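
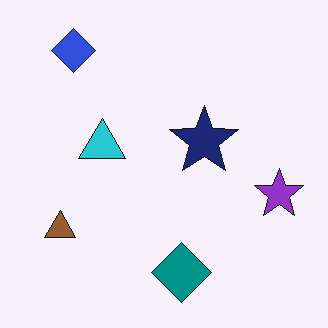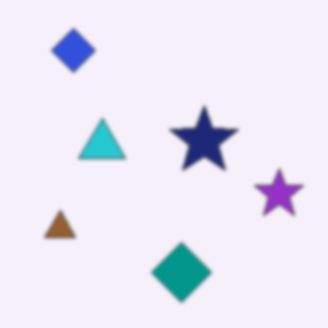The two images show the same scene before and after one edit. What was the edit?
The second image is the first lightly blurred.

Shape edges and outlines are uniformly softened across the whole image.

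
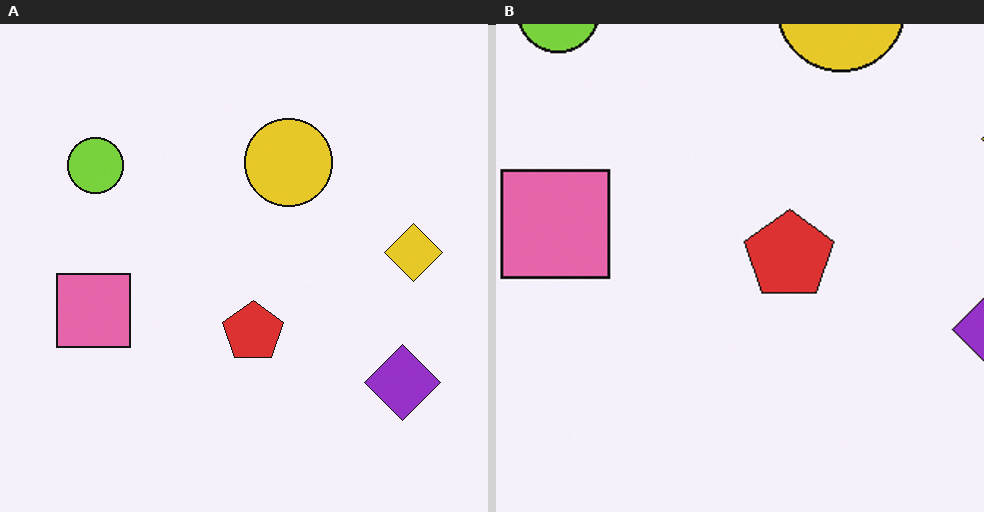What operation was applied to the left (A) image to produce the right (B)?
The right (B) image is the left (A) cropped to a modestly smaller region and rescaled.

The visible shapes are larger and the field of view is narrower; shapes near the original edges may be partly or wholly outside the frame — a crop-and-rescale.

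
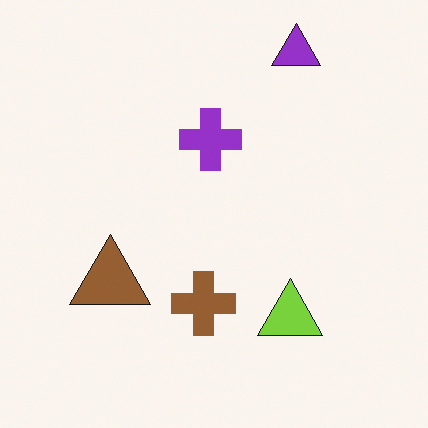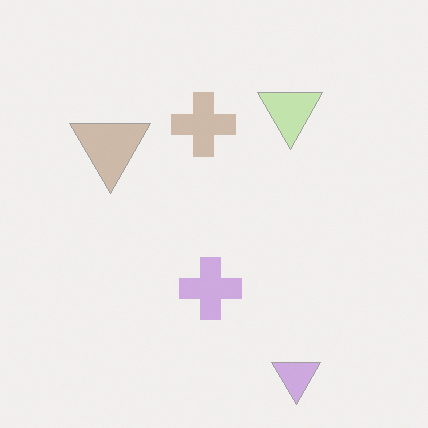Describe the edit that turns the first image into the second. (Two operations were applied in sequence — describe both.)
Flipped vertically (top ↔ bottom), then washed out (contrast reduced).

The purple triangle is in the top-right of the first image and the bottom-right of the second — shapes on opposite sides of the horizontal midline have swapped in a mirror flip. Tones are pushed toward mid-grey across the whole image — a global contrast change.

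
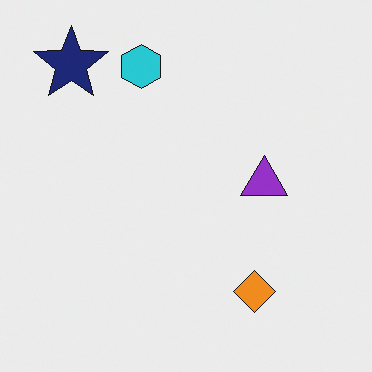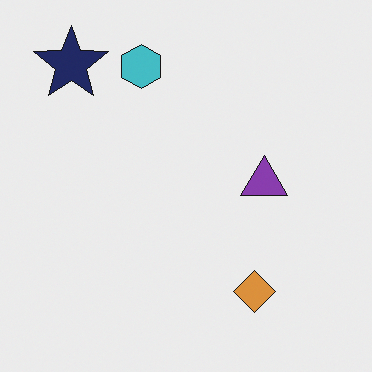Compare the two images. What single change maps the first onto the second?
Slightly desaturated.

All colors are more muted and greyish — a global saturation change.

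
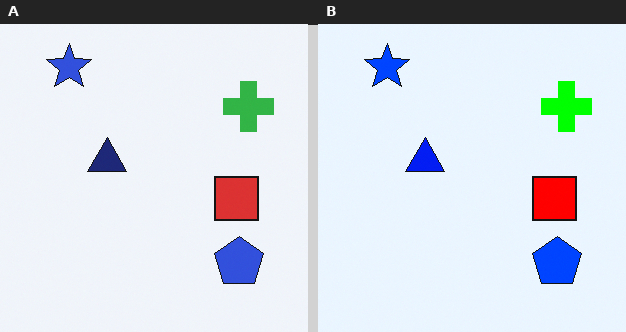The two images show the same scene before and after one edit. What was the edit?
This is the original image heavily oversaturated.

All colors are more vivid — a global saturation change.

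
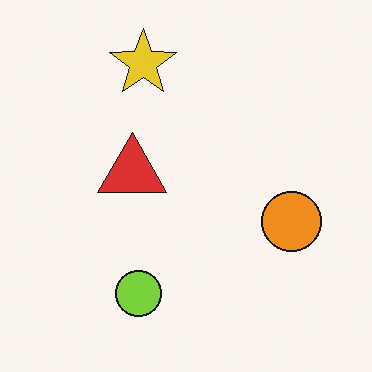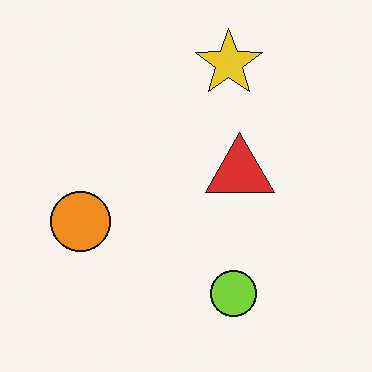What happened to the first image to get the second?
The transformation is: flipped horizontally (left ↔ right).

The orange circle is in the right of the first image and the left of the second — shapes on opposite sides of the vertical midline have swapped in a mirror flip.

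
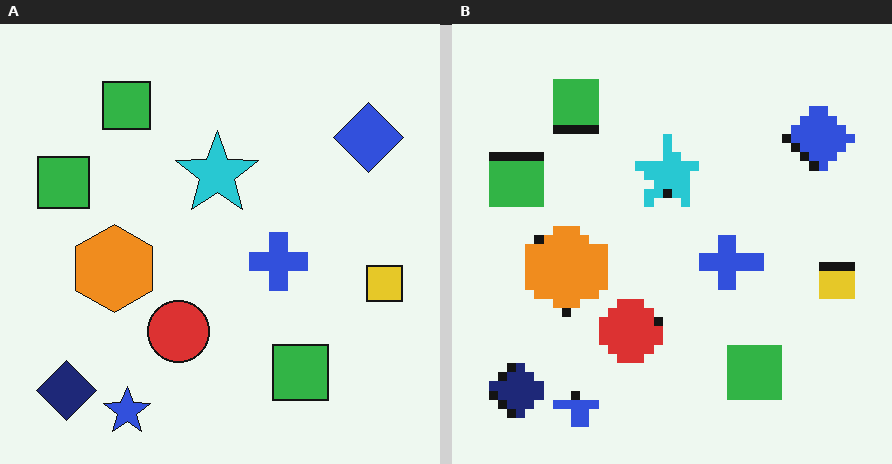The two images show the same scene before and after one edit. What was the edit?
The transformation is: heavily pixelated into large blocks.

Shapes are reduced to large square blocks; fine edges and outlines are lost — a downscale-then-upscale (mosaic) effect.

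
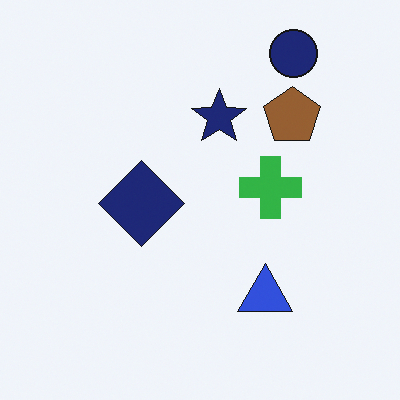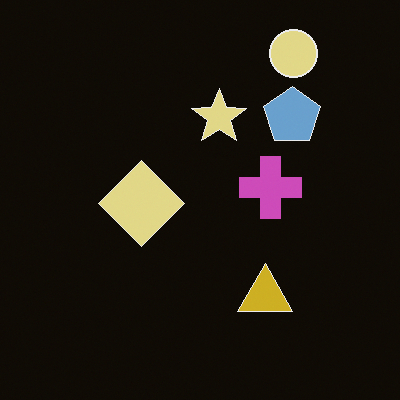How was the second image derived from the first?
This is the original image color-inverted (negative).

The light background has become dark and every shape's color is its complement — a photographic negative.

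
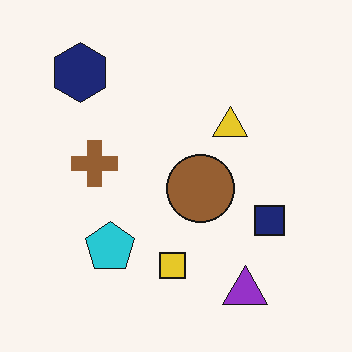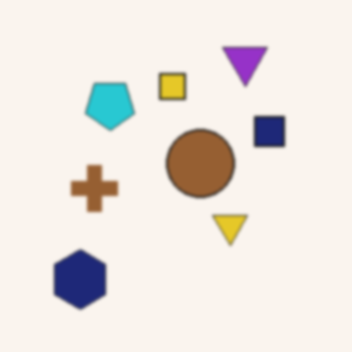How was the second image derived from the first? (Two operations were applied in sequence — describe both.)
It was slightly softened, then flipped vertically (top ↔ bottom).

Shape edges and outlines are uniformly softened across the whole image. The purple triangle is in the bottom-right of the first image and the top-right of the second — shapes on opposite sides of the horizontal midline have swapped in a mirror flip.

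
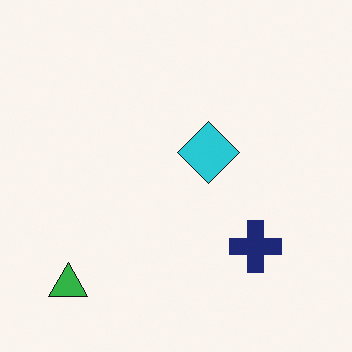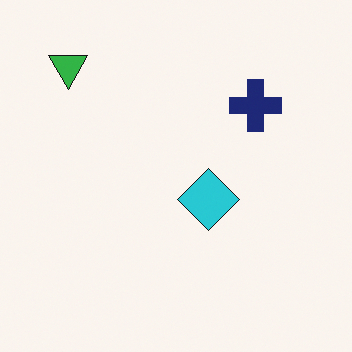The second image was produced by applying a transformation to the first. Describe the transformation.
The transformation is: flipped vertically (top ↔ bottom).

The green triangle is in the bottom-left of the first image and the top-left of the second — shapes on opposite sides of the horizontal midline have swapped in a mirror flip.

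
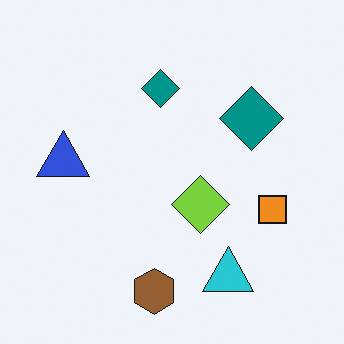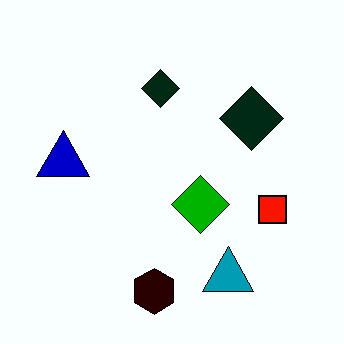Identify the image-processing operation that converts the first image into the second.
The image was boosted in contrast.

Tones are pushed away from mid-grey across the whole image — a global contrast change.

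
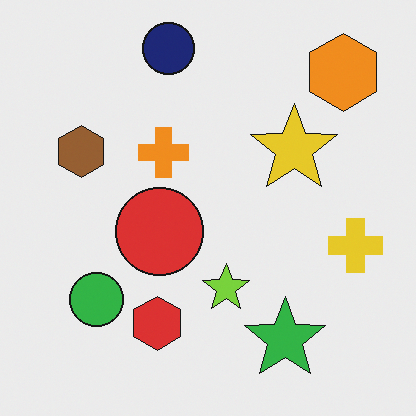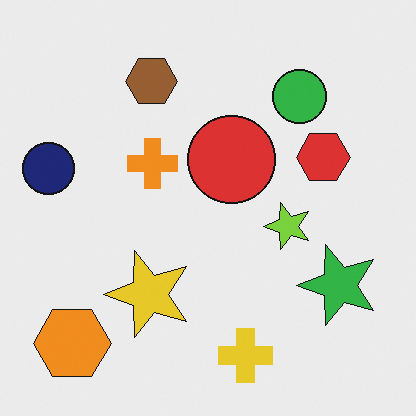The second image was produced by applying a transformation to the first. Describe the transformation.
The transformation is: transposed (reflected across the top-left ↔ bottom-right diagonal).

Shapes have swapped their row and column positions — what was in the top-right is now in the bottom-left — a diagonal reflection.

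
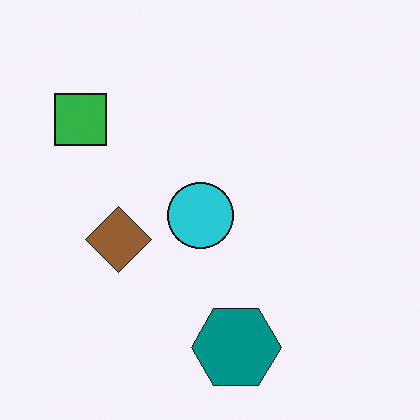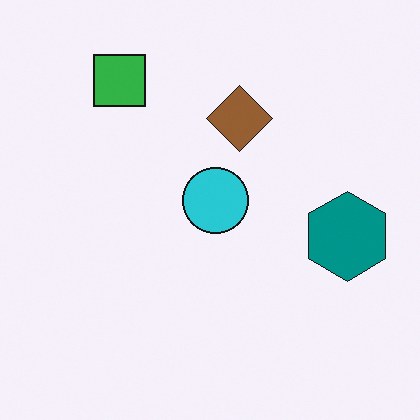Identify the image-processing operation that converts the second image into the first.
It was transposed (reflected across the top-left ↔ bottom-right diagonal).

Shapes have swapped their row and column positions — what was in the top-right is now in the bottom-left — a diagonal reflection.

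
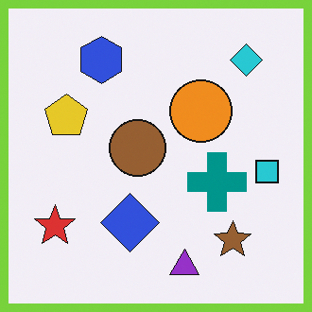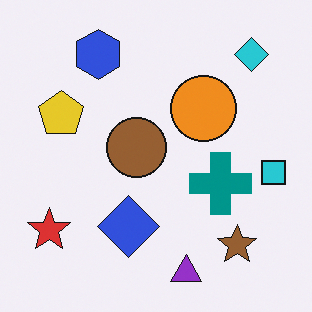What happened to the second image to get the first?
This is the original image framed with a lime border.

A solid lime frame runs around the edge of the first image, with the content slightly shrunk inside it.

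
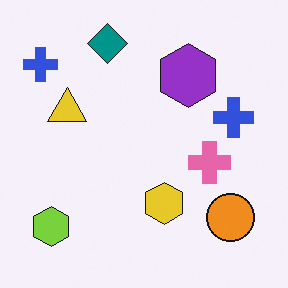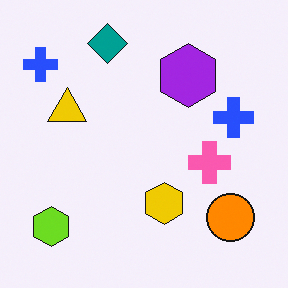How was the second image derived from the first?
Slightly oversaturated.

All colors are more vivid — a global saturation change.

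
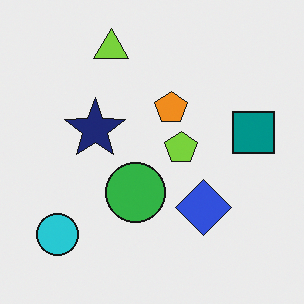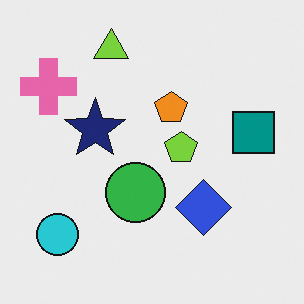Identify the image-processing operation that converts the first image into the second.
It was overlaid with an additional pink cross.

A pink cross appears in the second image that is absent from the first.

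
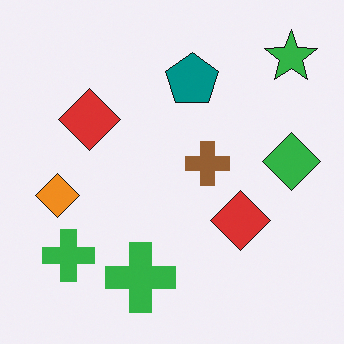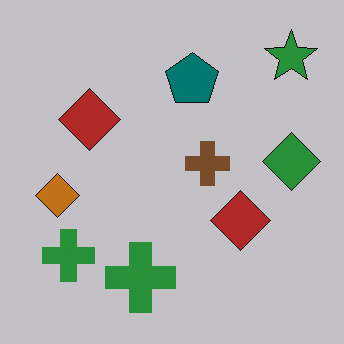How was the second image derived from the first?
This is the original image slightly darkened.

Every pixel — background and shapes alike — is uniformly darkened.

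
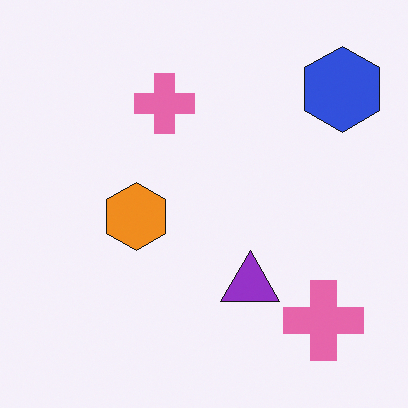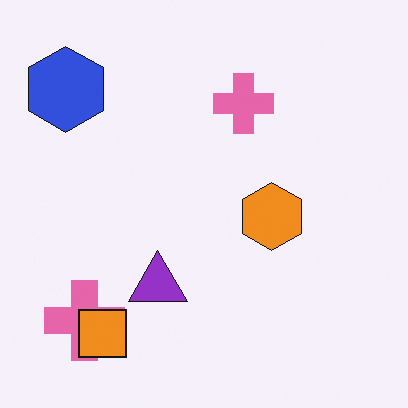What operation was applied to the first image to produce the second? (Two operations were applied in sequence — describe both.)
This is the original image flipped horizontally (left ↔ right), then overlaid with an additional orange square.

The blue hexagon is in the top-right of the first image and the top-left of the second — shapes on opposite sides of the vertical midline have swapped in a mirror flip. An orange square appears in the second image that is absent from the first.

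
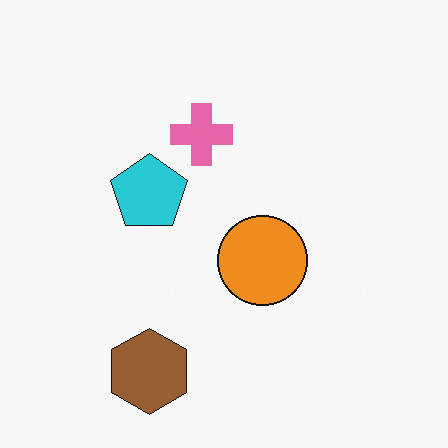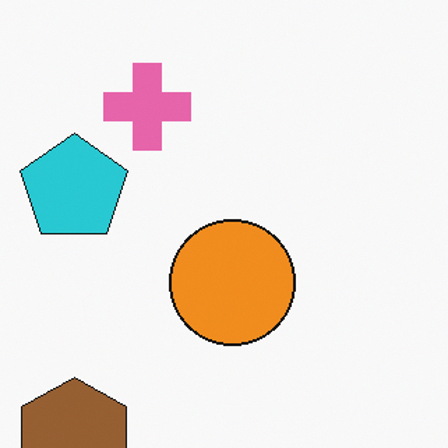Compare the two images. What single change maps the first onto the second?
The transformation is: cropped slightly and scaled back up.

The visible shapes are larger and the field of view is narrower; shapes near the original edges may be partly or wholly outside the frame — a crop-and-rescale.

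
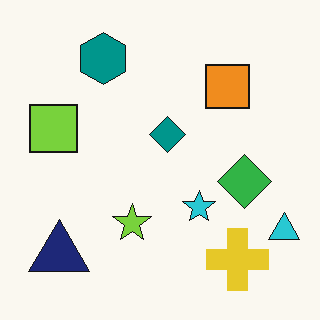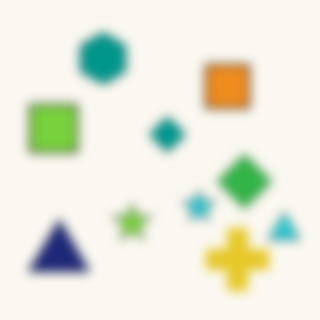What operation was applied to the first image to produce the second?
The transformation is: heavily blurred.

Shape edges and outlines are uniformly softened across the whole image.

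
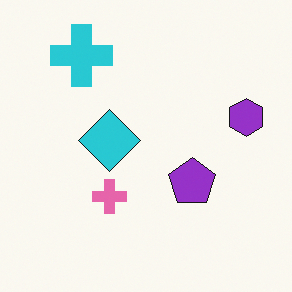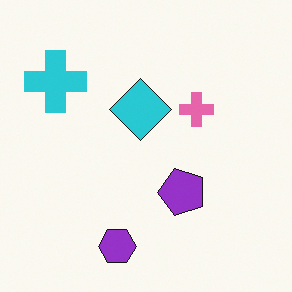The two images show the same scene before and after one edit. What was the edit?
It was transposed (reflected across the top-left ↔ bottom-right diagonal).

Shapes have swapped their row and column positions — what was in the top-right is now in the bottom-left — a diagonal reflection.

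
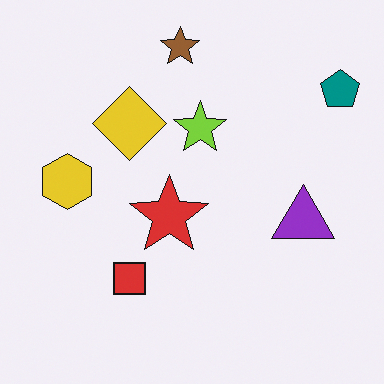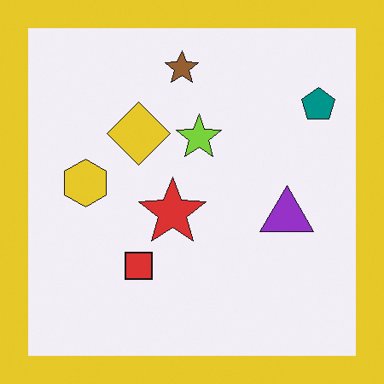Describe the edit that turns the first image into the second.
Framed with a yellow border.

A solid yellow frame runs around the edge of the second image, with the content slightly shrunk inside it.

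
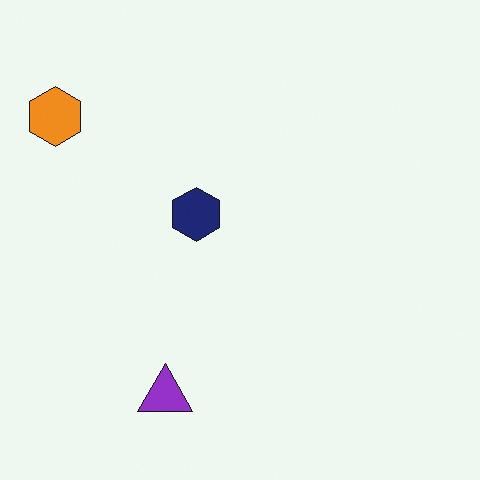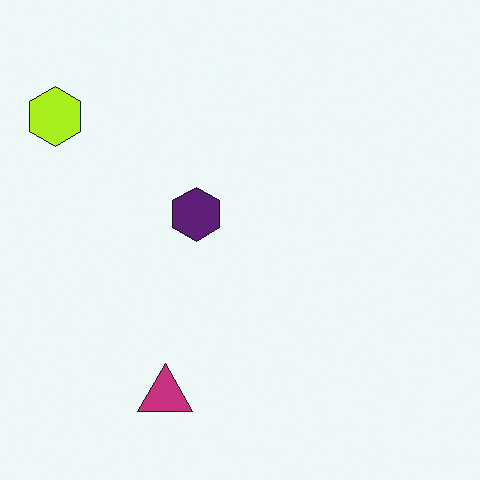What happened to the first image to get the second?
The second image is the first hue-shifted by a small amount.

Every shape's color has rotated by the same amount around the hue wheel — a uniform hue shift.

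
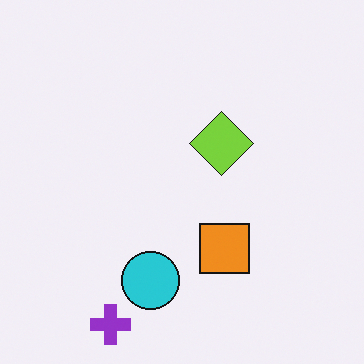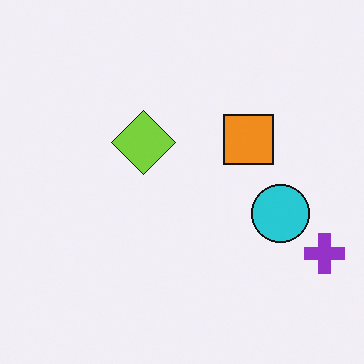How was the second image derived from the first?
Rotated 90° counter-clockwise.

The purple cross sits in the bottom-left of the first image and the bottom-right of the second — consistent with a whole-image 90° counter-clockwise rotation.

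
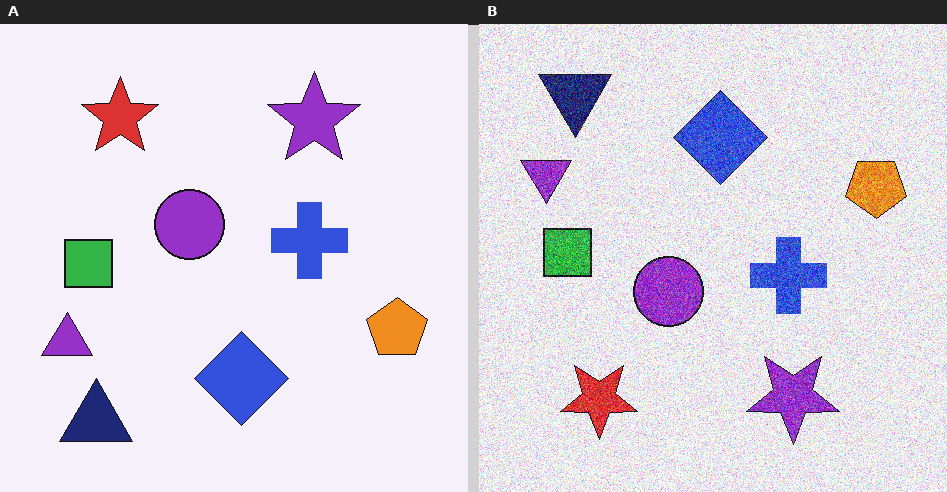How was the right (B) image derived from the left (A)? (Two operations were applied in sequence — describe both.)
This is the original image flipped vertically (top ↔ bottom), then degraded with a thick layer of grain.

The navy triangle is in the bottom-left of the left (A) image and the top-left of the right (B) — shapes on opposite sides of the horizontal midline have swapped in a mirror flip. Random speckle covers the whole image, including the flat background.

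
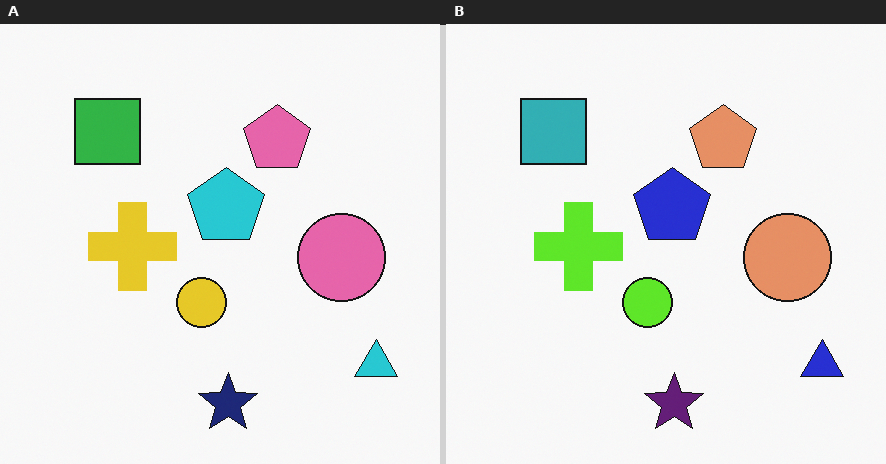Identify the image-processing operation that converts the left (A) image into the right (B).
The transformation is: hue-shifted by a small amount.

Every shape's color has rotated by the same amount around the hue wheel — a uniform hue shift.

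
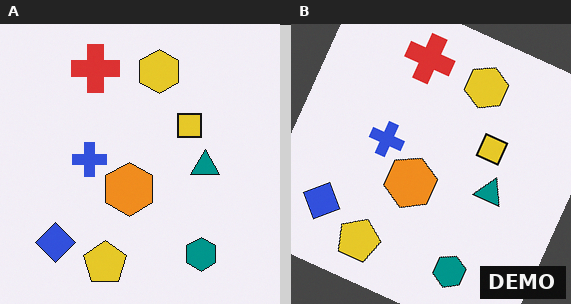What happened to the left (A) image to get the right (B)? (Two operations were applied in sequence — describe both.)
The right (B) image is the left (A) rotated clockwise by a clearly visible amount, then watermarked with the text "DEMO" in the lower-right corner.

Every shape is tilted by the same angle and the image corners show triangular fill wedges — a whole-image rotation by a non-right angle. A dark label reading "DEMO" appears in the lower-right corner.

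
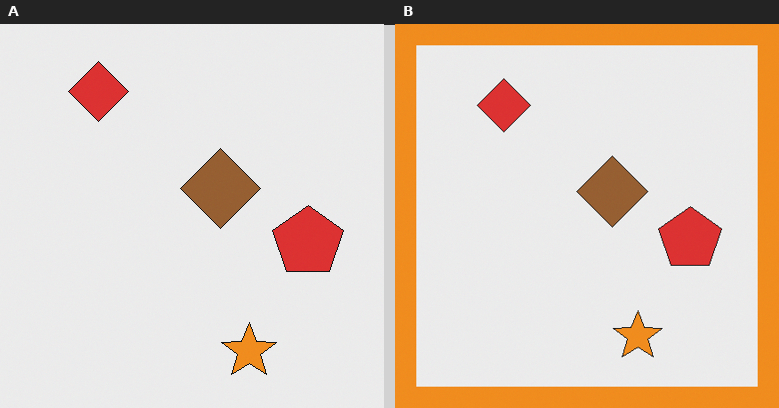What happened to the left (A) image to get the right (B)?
It was framed with a orange border.

A solid orange frame runs around the edge of the right (B) image, with the content slightly shrunk inside it.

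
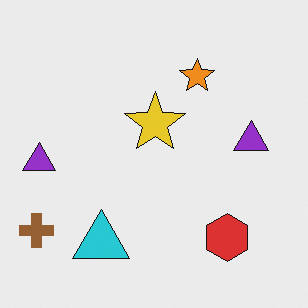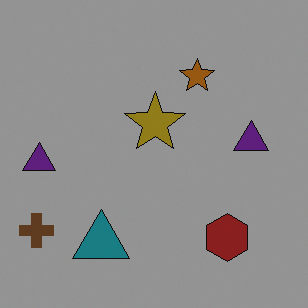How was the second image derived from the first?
This is the original image darkened a lot.

Every pixel — background and shapes alike — is uniformly darkened.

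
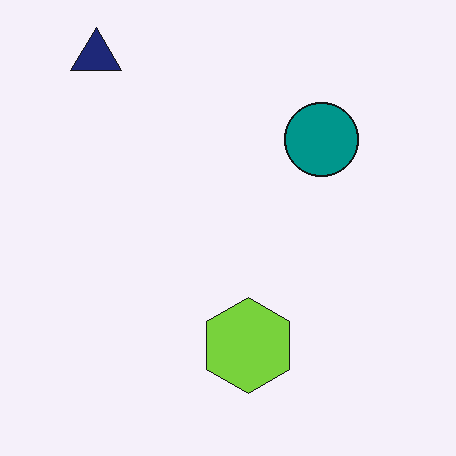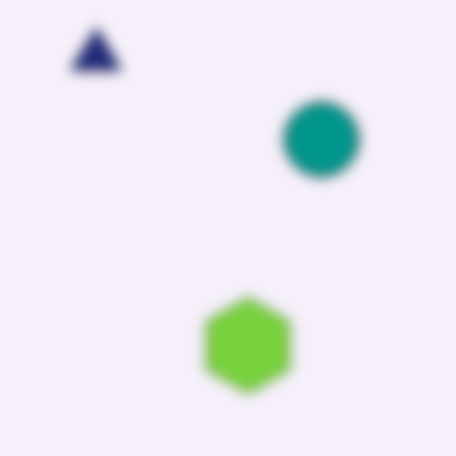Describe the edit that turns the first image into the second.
The transformation is: heavily blurred.

Shape edges and outlines are uniformly softened across the whole image.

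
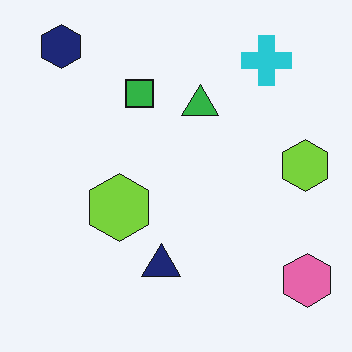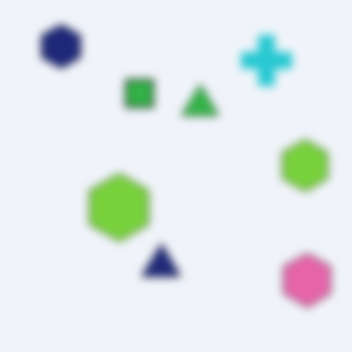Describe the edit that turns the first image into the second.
The transformation is: moderately blurred.

Shape edges and outlines are uniformly softened across the whole image.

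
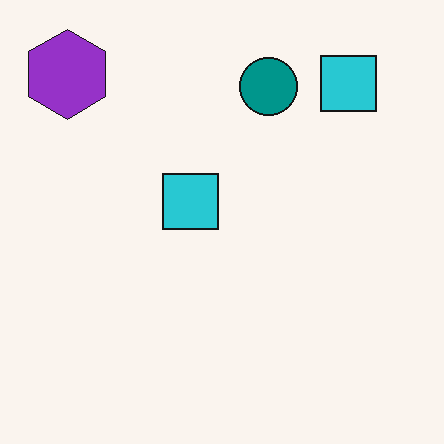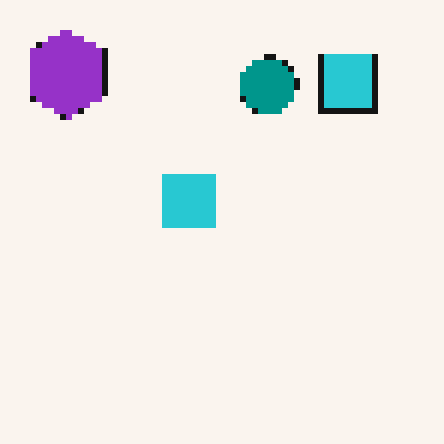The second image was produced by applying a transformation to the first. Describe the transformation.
This is the original image pixelated into visible square blocks.

Shapes are reduced to large square blocks; fine edges and outlines are lost — a downscale-then-upscale (mosaic) effect.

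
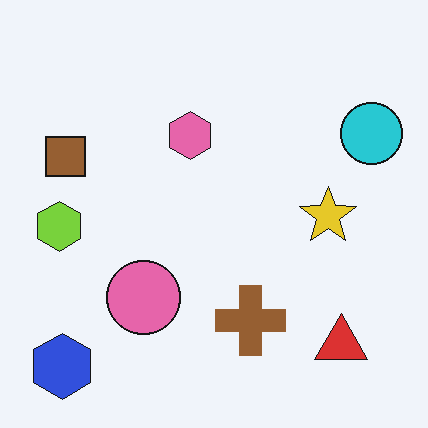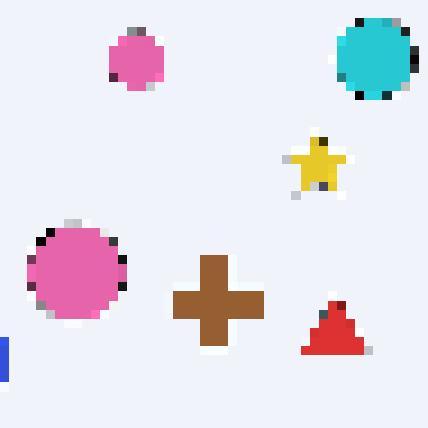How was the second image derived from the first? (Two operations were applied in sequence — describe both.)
The image was cropped slightly and scaled back up, then coarsely pixelated.

The visible shapes are larger and the field of view is narrower; shapes near the original edges may be partly or wholly outside the frame — a crop-and-rescale. Shapes are reduced to large square blocks; fine edges and outlines are lost — a downscale-then-upscale (mosaic) effect.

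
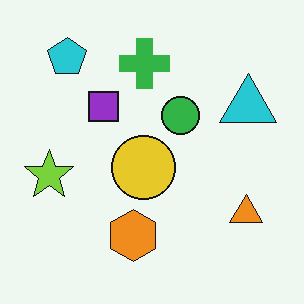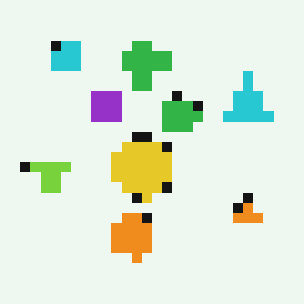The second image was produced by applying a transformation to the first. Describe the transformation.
The second image is the first heavily pixelated into large blocks.

Shapes are reduced to large square blocks; fine edges and outlines are lost — a downscale-then-upscale (mosaic) effect.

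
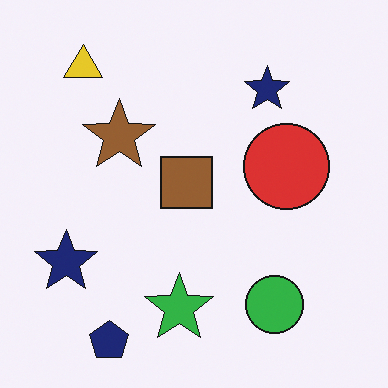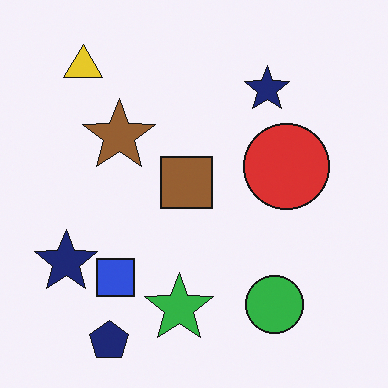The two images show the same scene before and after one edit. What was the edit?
The image was overlaid with an additional blue square.

A blue square appears in the second image that is absent from the first.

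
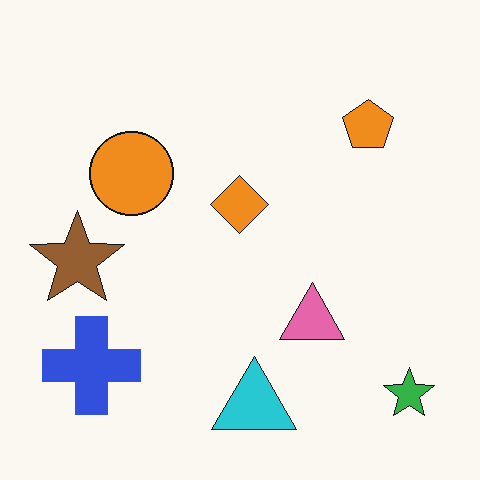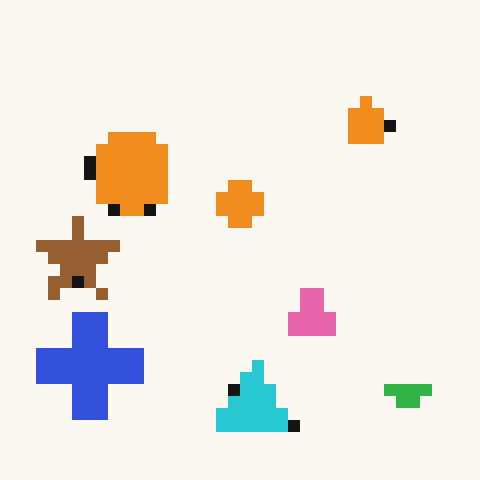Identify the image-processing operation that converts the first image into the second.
It was coarsely pixelated.

Shapes are reduced to large square blocks; fine edges and outlines are lost — a downscale-then-upscale (mosaic) effect.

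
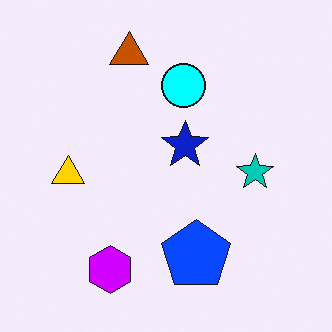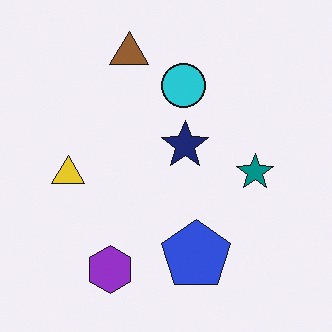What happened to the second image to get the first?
The image was heavily oversaturated.

All colors are more vivid — a global saturation change.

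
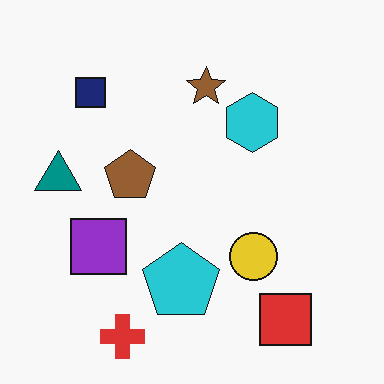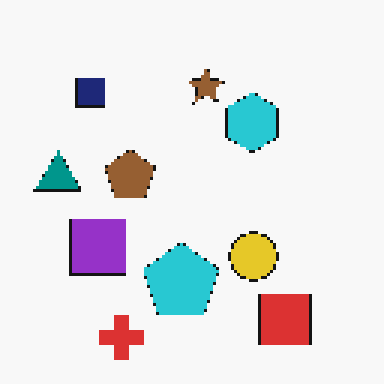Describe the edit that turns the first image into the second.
The transformation is: lightly pixelated (a mild mosaic effect).

Shapes are reduced to large square blocks; fine edges and outlines are lost — a downscale-then-upscale (mosaic) effect.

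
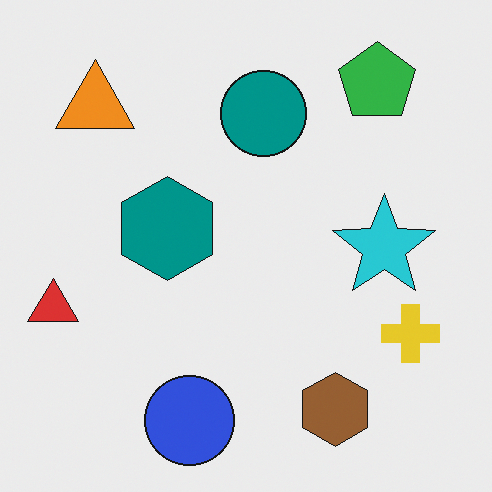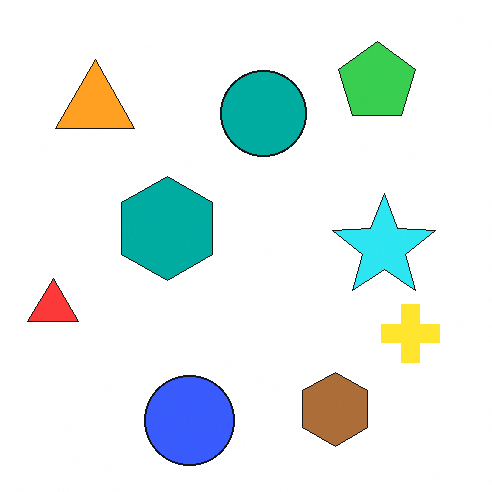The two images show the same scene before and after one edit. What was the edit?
The second image is the first slightly brightened.

Every pixel — background and shapes alike — is uniformly brightened.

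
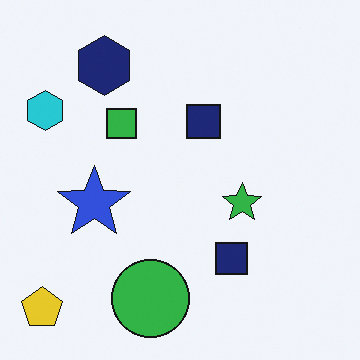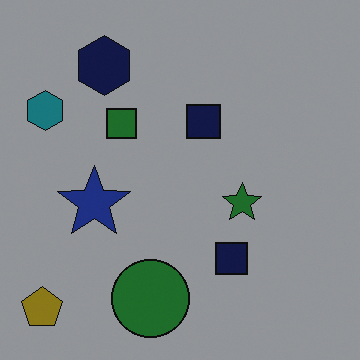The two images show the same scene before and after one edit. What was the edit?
Substantially darkened.

Every pixel — background and shapes alike — is uniformly darkened.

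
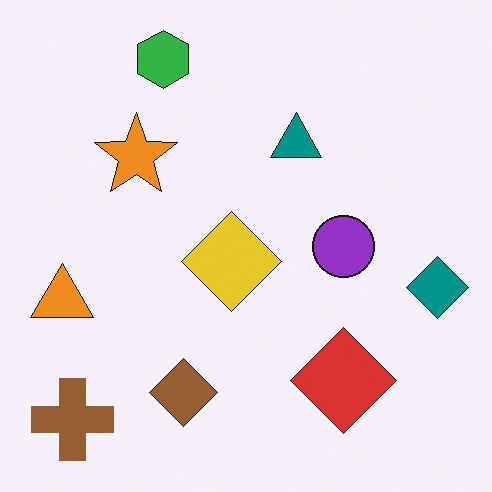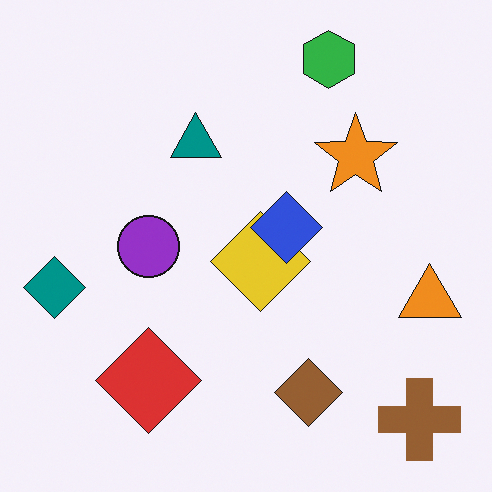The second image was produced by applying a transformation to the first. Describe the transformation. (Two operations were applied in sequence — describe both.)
This is the original image flipped horizontally (left ↔ right), then overlaid with an additional blue diamond.

The teal diamond is in the right of the first image and the left of the second — shapes on opposite sides of the vertical midline have swapped in a mirror flip. A blue diamond appears in the second image that is absent from the first.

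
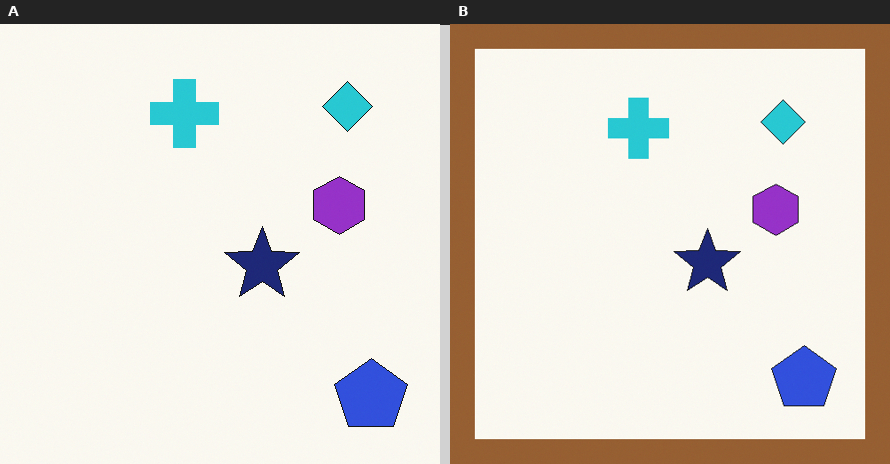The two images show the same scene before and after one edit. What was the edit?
This is the original image framed with a brown border.

A solid brown frame runs around the edge of the right (B) image, with the content slightly shrunk inside it.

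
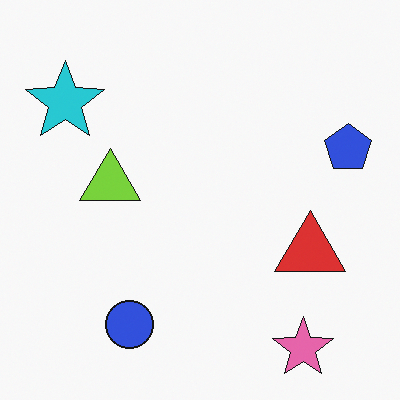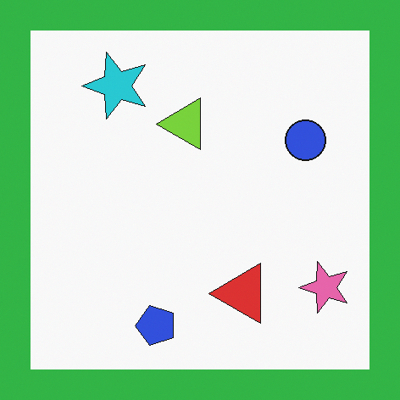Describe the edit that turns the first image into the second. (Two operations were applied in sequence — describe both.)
Transposed (reflected across the top-left ↔ bottom-right diagonal), then framed with a green border.

Shapes have swapped their row and column positions — what was in the top-right is now in the bottom-left — a diagonal reflection. A solid green frame runs around the edge of the second image, with the content slightly shrunk inside it.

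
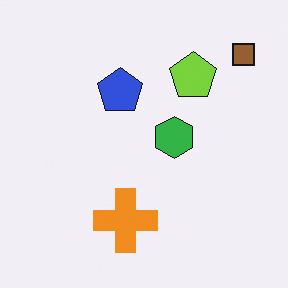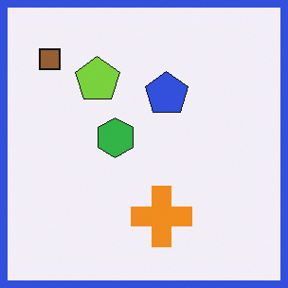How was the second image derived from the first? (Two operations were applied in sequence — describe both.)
Flipped horizontally (left ↔ right), then framed with a blue border.

The brown square is in the top-right of the first image and the top-left of the second — shapes on opposite sides of the vertical midline have swapped in a mirror flip. A solid blue frame runs around the edge of the second image, with the content slightly shrunk inside it.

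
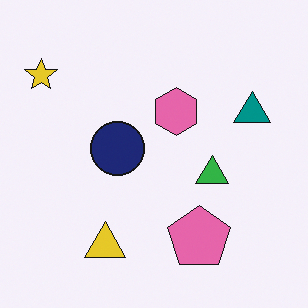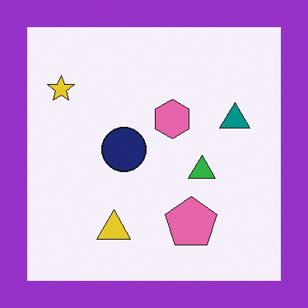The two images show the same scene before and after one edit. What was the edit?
The transformation is: framed with a purple border.

A solid purple frame runs around the edge of the second image, with the content slightly shrunk inside it.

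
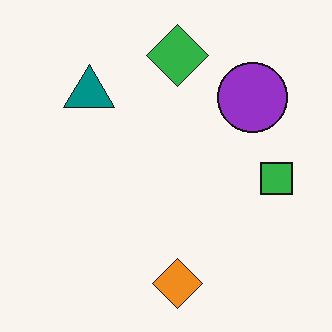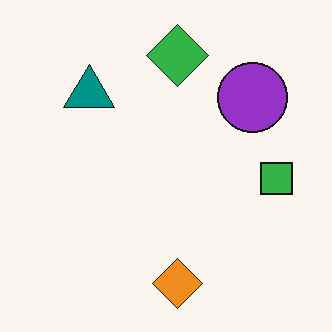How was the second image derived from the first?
The transformation is: given moderate JPEG compression.

Blocky 8×8 compression artifacts appear around shape edges and the flat background shows ringing — characteristic JPEG degradation.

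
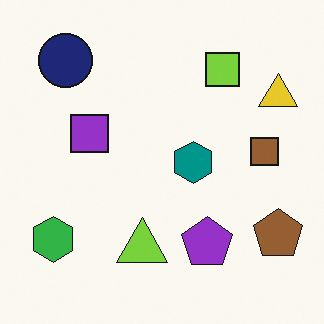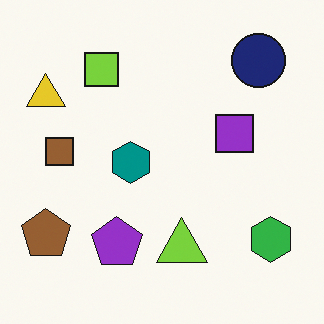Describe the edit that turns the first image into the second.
The second image is the first flipped horizontally (left ↔ right).

The yellow triangle is in the top-right of the first image and the top-left of the second — shapes on opposite sides of the vertical midline have swapped in a mirror flip.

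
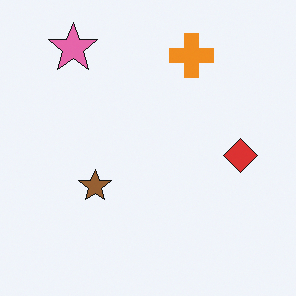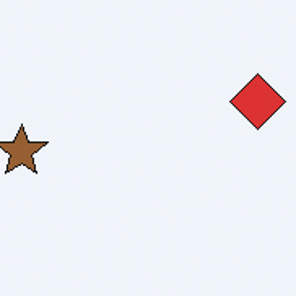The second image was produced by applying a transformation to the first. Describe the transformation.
The second image is the first cropped tightly and scaled back up.

The visible shapes are larger and the field of view is narrower; shapes near the original edges may be partly or wholly outside the frame — a crop-and-rescale.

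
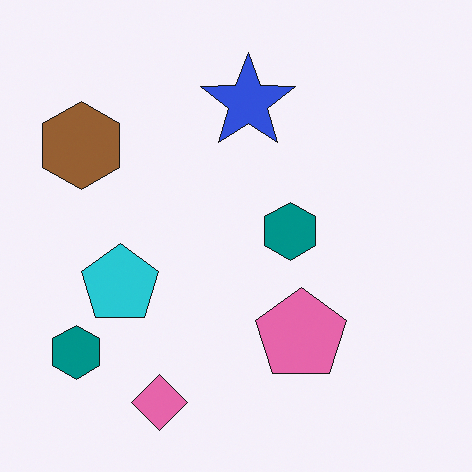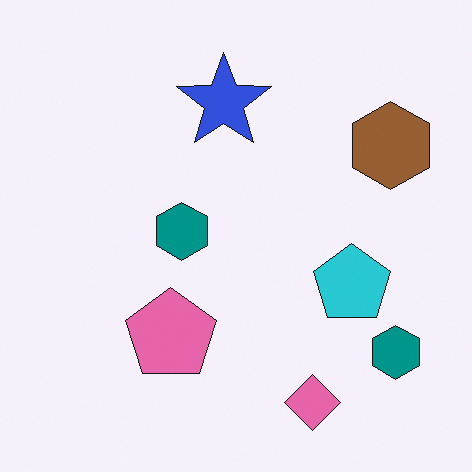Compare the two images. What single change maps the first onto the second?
The image was flipped horizontally (left ↔ right).

The brown hexagon is in the top-left of the first image and the top-right of the second — shapes on opposite sides of the vertical midline have swapped in a mirror flip.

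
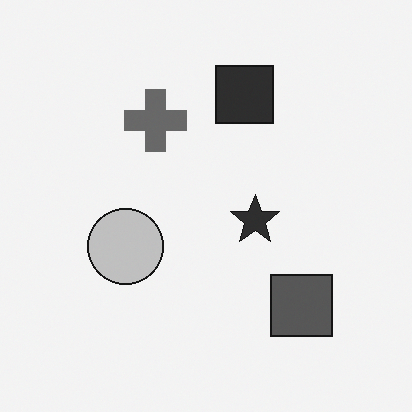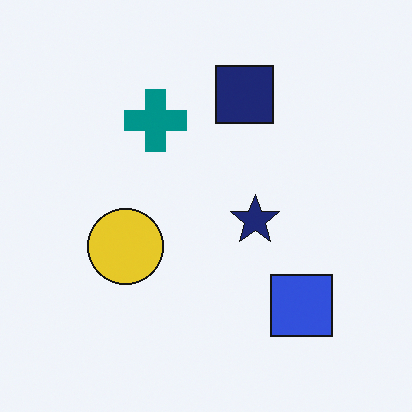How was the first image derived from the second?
The transformation is: converted to grayscale.

All color is removed — every shape is now a shade of grey.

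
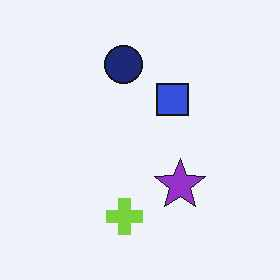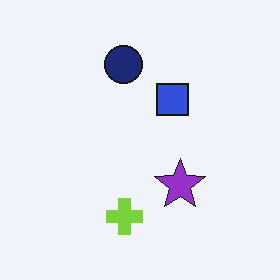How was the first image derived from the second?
This is the original image given moderate JPEG compression.

Blocky 8×8 compression artifacts appear around shape edges and the flat background shows ringing — characteristic JPEG degradation.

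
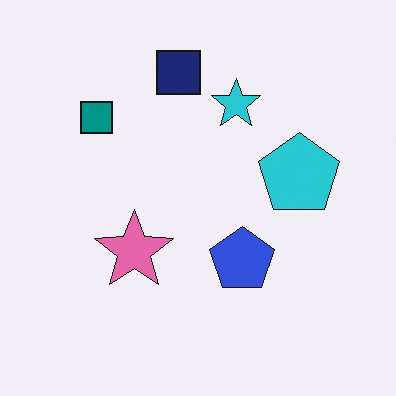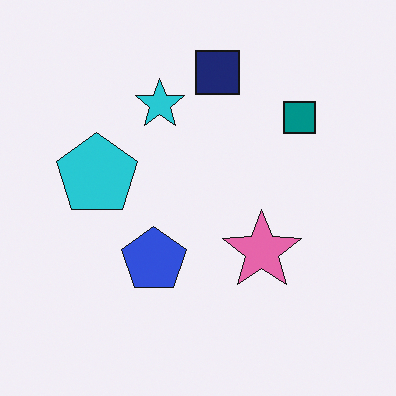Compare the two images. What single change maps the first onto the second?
The second image is the first flipped horizontally (left ↔ right).

The teal square is in the top-left of the first image and the top-right of the second — shapes on opposite sides of the vertical midline have swapped in a mirror flip.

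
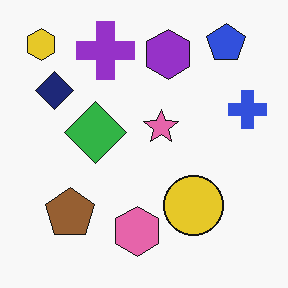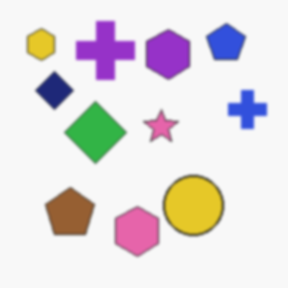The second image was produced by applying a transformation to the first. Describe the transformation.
Given a subtle gaussian blur.

Shape edges and outlines are uniformly softened across the whole image.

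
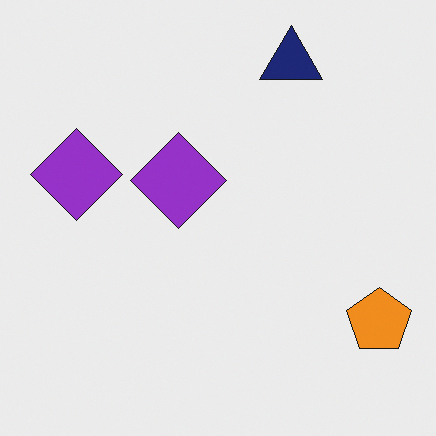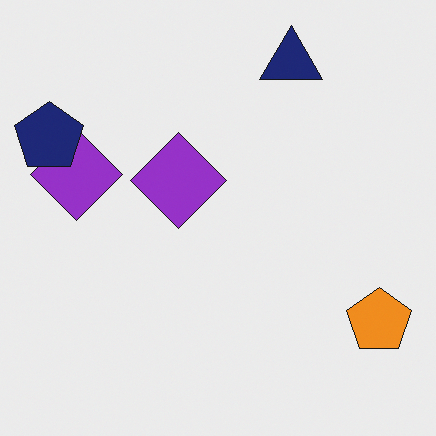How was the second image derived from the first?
Overlaid with an additional navy pentagon.

A navy pentagon appears in the second image that is absent from the first.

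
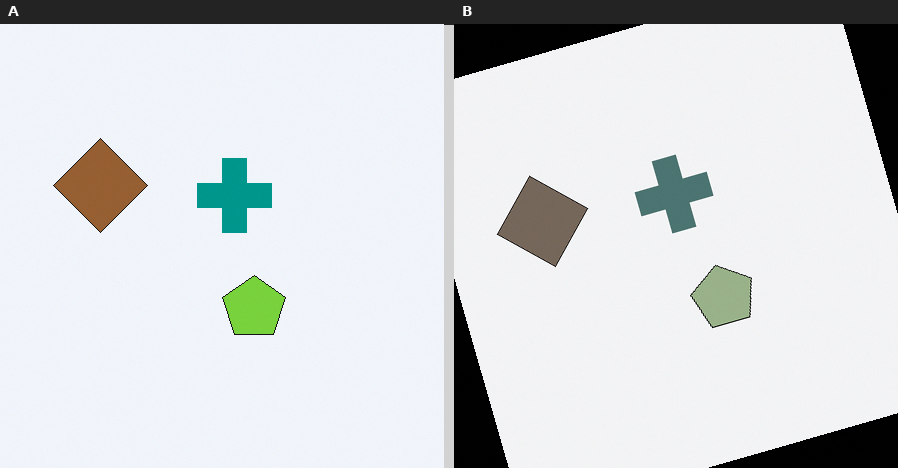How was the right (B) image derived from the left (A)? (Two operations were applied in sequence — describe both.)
It was rotated counter-clockwise by a clearly visible amount, then made much more muted (saturation change).

Every shape is tilted by the same angle and the image corners show triangular fill wedges — a whole-image rotation by a non-right angle. All colors are more muted and greyish — a global saturation change.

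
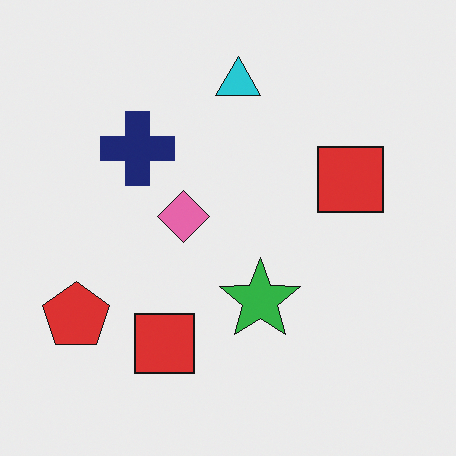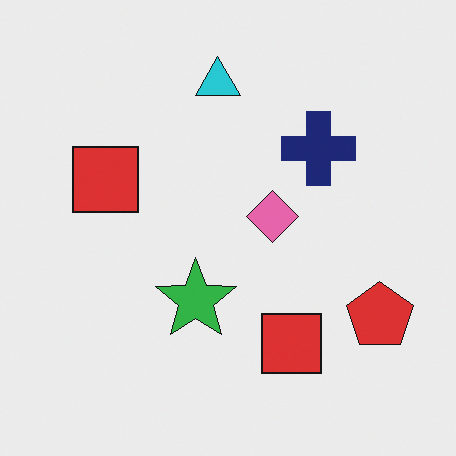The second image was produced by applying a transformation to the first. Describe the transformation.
The image was flipped horizontally (left ↔ right).

The red pentagon is in the bottom-left of the first image and the bottom-right of the second — shapes on opposite sides of the vertical midline have swapped in a mirror flip.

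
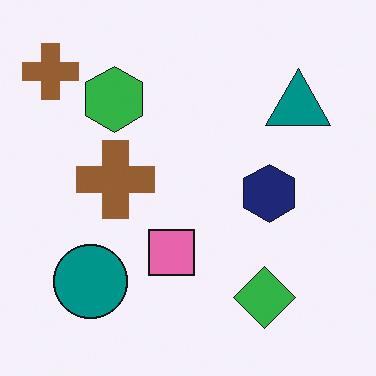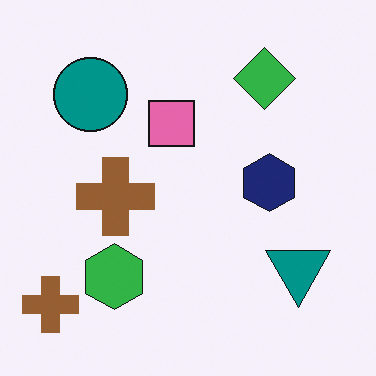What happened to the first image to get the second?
It was flipped vertically (top ↔ bottom).

The green diamond is in the bottom-right of the first image and the top-right of the second — shapes on opposite sides of the horizontal midline have swapped in a mirror flip.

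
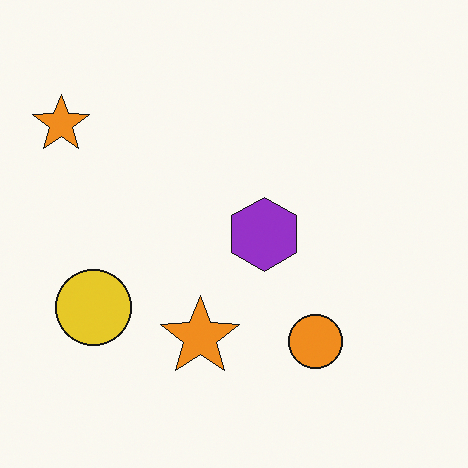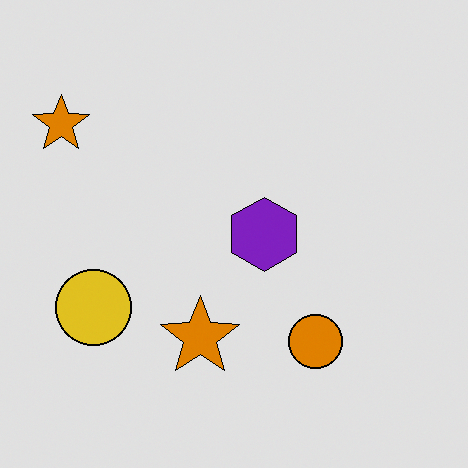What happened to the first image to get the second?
The second image is the first posterized to a reduced palette.

Each flat color has snapped to a coarser quantized level — most visibly, the near-white background has dropped to a flat grey.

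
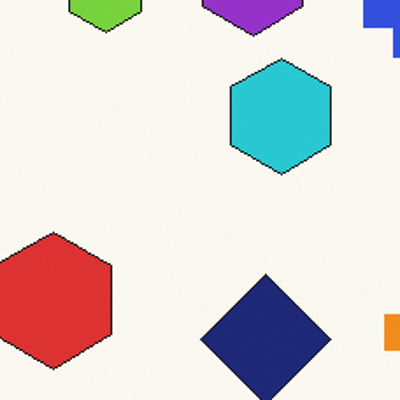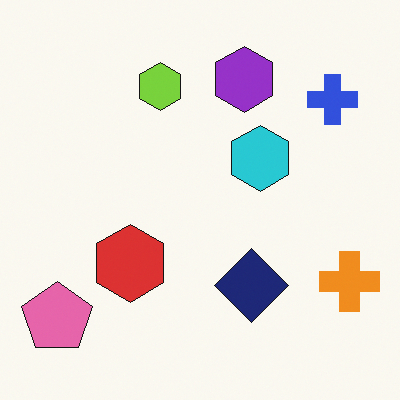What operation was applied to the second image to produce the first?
Cropped tightly and scaled back up.

The visible shapes are larger and the field of view is narrower; shapes near the original edges may be partly or wholly outside the frame — a crop-and-rescale.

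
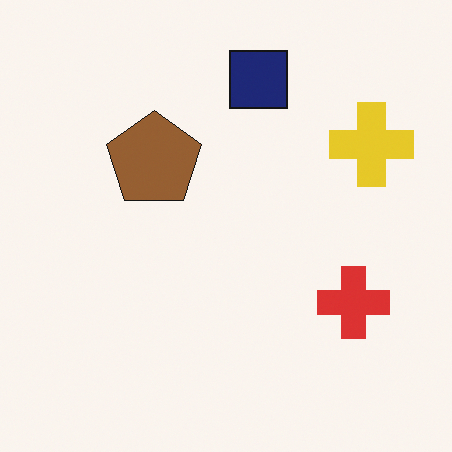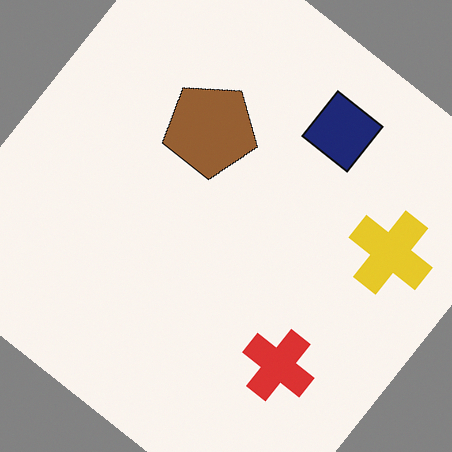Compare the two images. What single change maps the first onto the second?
The second image is the first rotated clockwise by a large amount — several tens of degrees.

Every shape is tilted by the same angle and the image corners show triangular fill wedges — a whole-image rotation by a non-right angle.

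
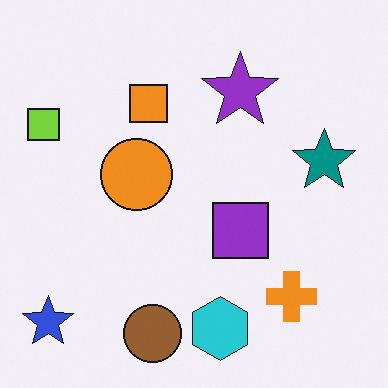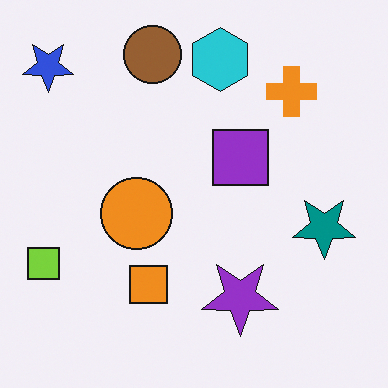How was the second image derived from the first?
The image was flipped vertically (top ↔ bottom).

The brown circle is in the bottom of the first image and the top of the second — shapes on opposite sides of the horizontal midline have swapped in a mirror flip.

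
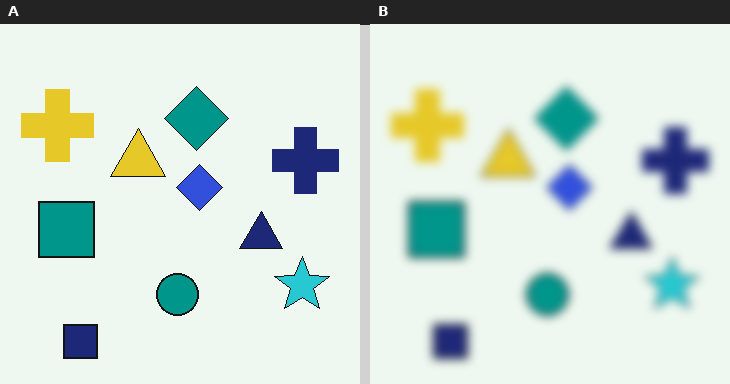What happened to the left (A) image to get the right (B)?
The transformation is: strongly gaussian-blurred.

Shape edges and outlines are uniformly softened across the whole image.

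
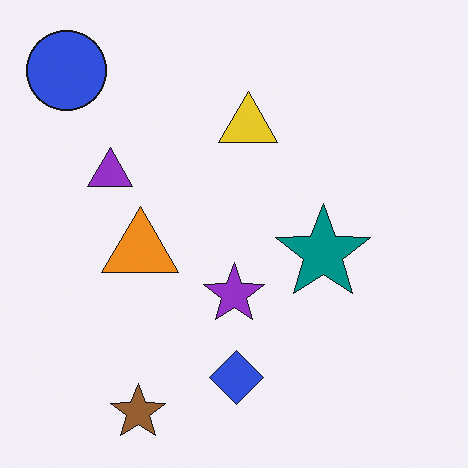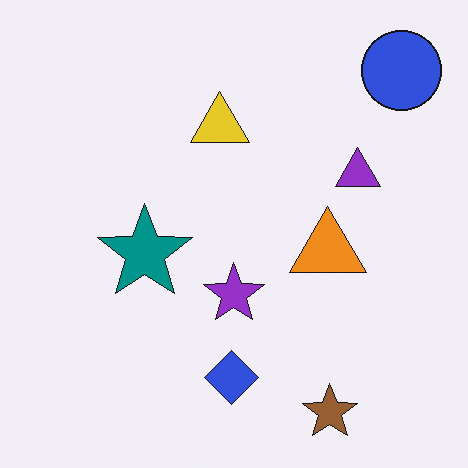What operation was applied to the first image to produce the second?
The image was flipped horizontally (left ↔ right).

The blue circle is in the top-left of the first image and the top-right of the second — shapes on opposite sides of the vertical midline have swapped in a mirror flip.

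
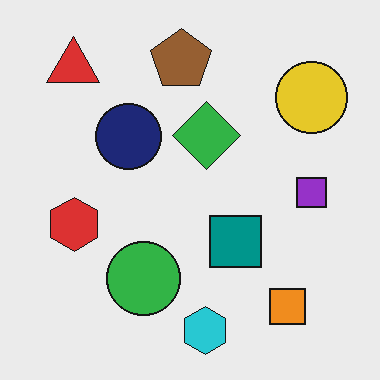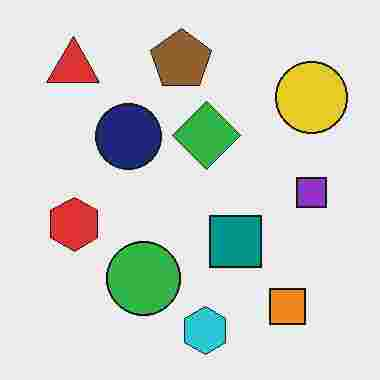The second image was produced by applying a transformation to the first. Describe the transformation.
Degraded with heavy JPEG compression.

Blocky 8×8 compression artifacts appear around shape edges and the flat background shows ringing — characteristic JPEG degradation.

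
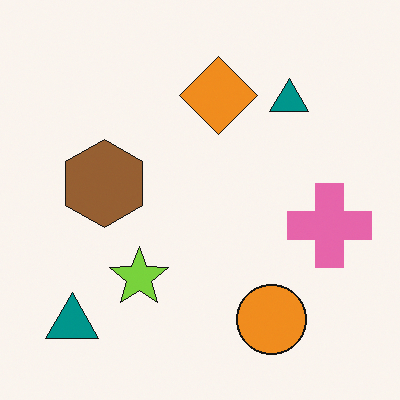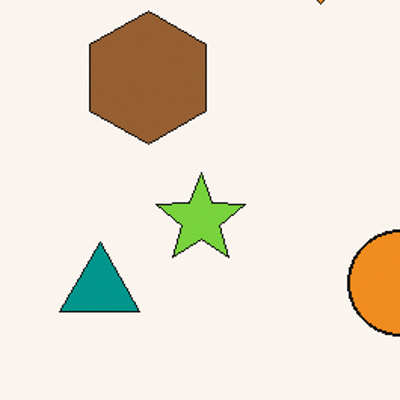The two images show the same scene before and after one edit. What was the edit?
Cropped slightly and scaled back up.

The visible shapes are larger and the field of view is narrower; shapes near the original edges may be partly or wholly outside the frame — a crop-and-rescale.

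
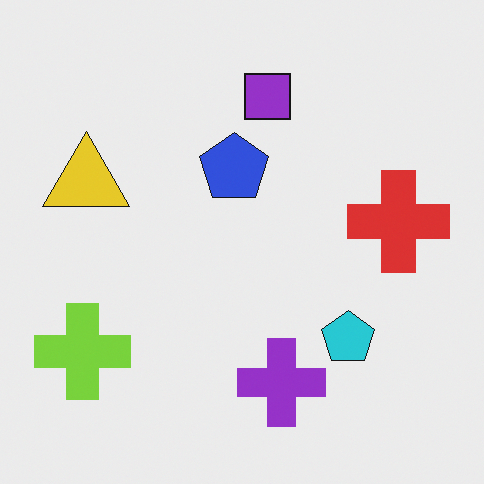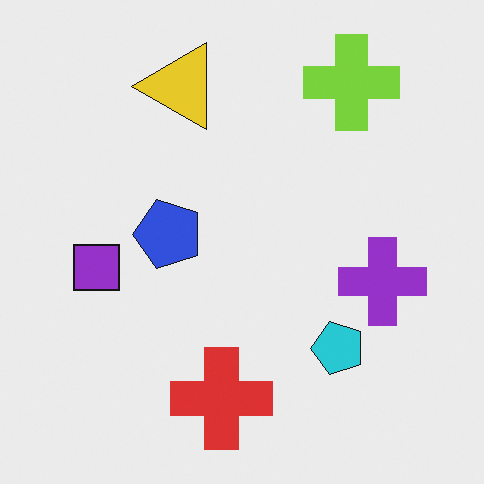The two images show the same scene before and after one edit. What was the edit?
The second image is the first transposed (reflected across the top-left ↔ bottom-right diagonal).

Shapes have swapped their row and column positions — what was in the top-right is now in the bottom-left — a diagonal reflection.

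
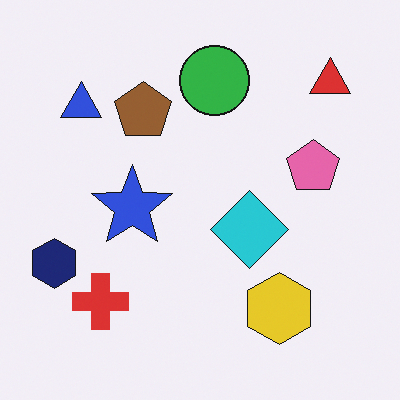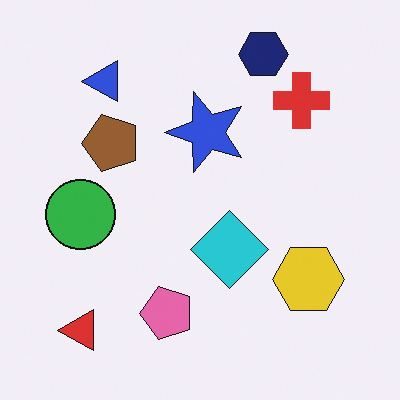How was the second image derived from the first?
Transposed (reflected across the top-left ↔ bottom-right diagonal).

Shapes have swapped their row and column positions — what was in the top-right is now in the bottom-left — a diagonal reflection.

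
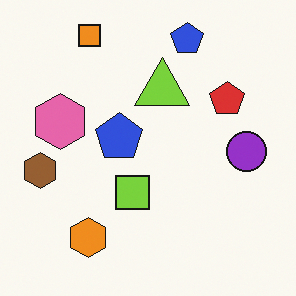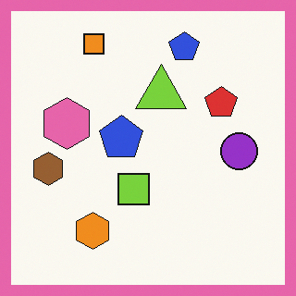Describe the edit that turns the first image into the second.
It was framed with a pink border.

A solid pink frame runs around the edge of the second image, with the content slightly shrunk inside it.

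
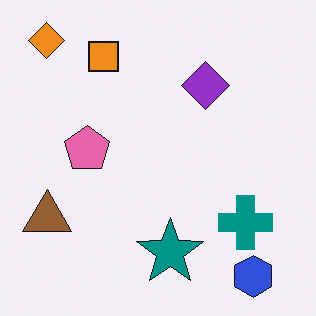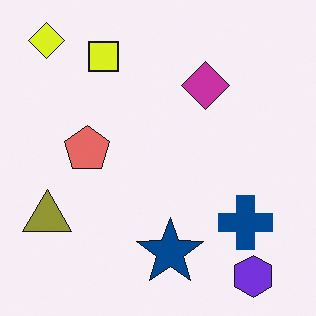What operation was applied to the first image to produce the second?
This is the original image hue-shifted slightly.

Every shape's color has rotated by the same amount around the hue wheel — a uniform hue shift.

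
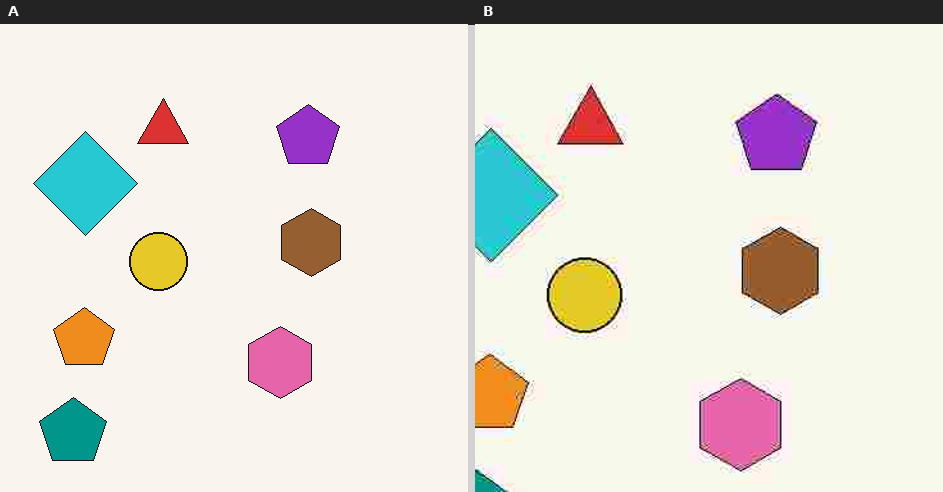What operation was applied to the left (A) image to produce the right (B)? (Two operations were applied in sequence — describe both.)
This is the original image heavily JPEG-compressed with obvious blocking artifacts, then cropped to a modestly smaller region and rescaled.

Blocky 8×8 compression artifacts appear around shape edges and the flat background shows ringing — characteristic JPEG degradation. The visible shapes are larger and the field of view is narrower; shapes near the original edges may be partly or wholly outside the frame — a crop-and-rescale.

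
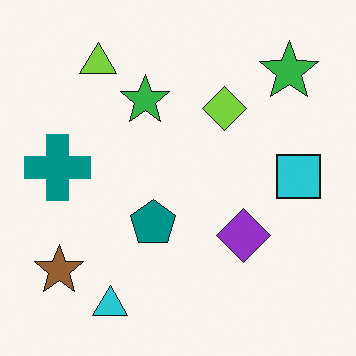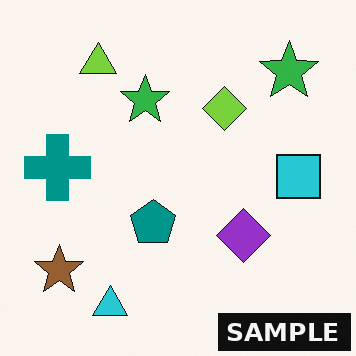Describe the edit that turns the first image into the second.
The image was watermarked with the text "SAMPLE" in the lower-right corner.

A dark label reading "SAMPLE" appears in the lower-right corner.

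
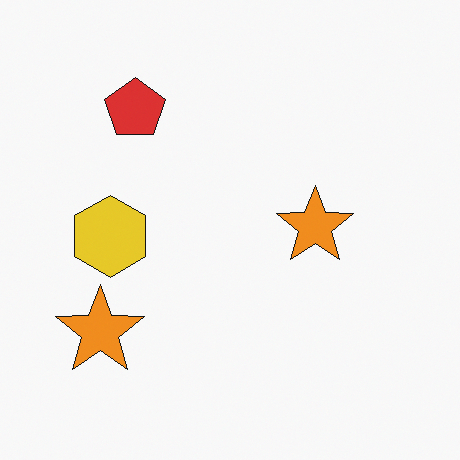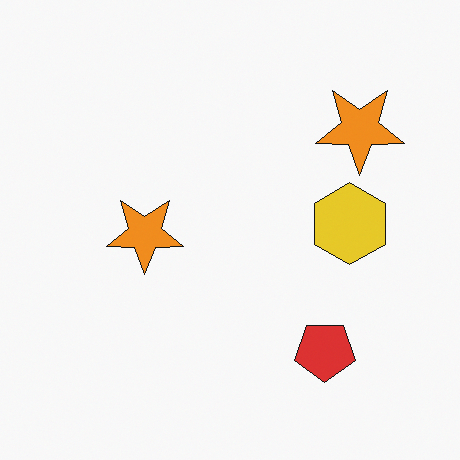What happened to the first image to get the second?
Rotated 180°.

The red pentagon sits in the top-left of the first image and the bottom-right of the second — consistent with a whole-image 180° rotation.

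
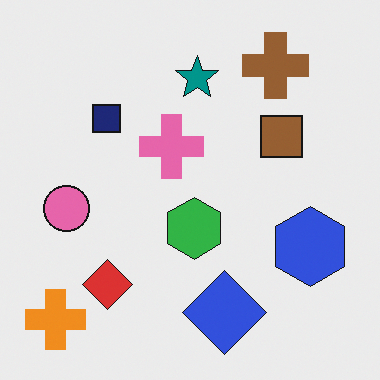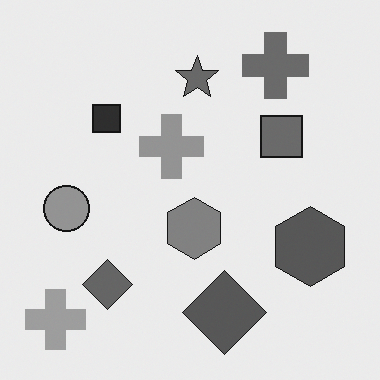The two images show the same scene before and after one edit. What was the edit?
The image was converted to grayscale.

All color is removed — every shape is now a shade of grey.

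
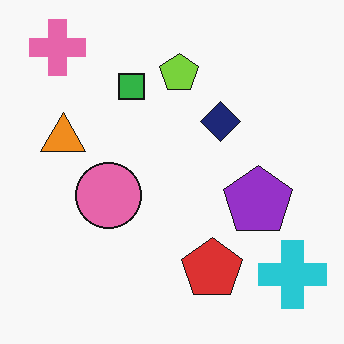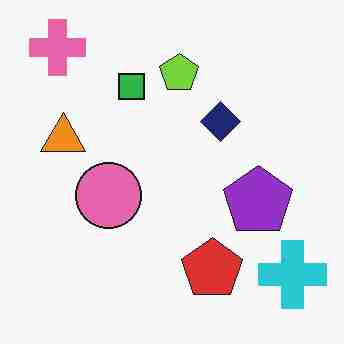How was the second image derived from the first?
The image was heavily JPEG-compressed with obvious blocking artifacts.

Blocky 8×8 compression artifacts appear around shape edges and the flat background shows ringing — characteristic JPEG degradation.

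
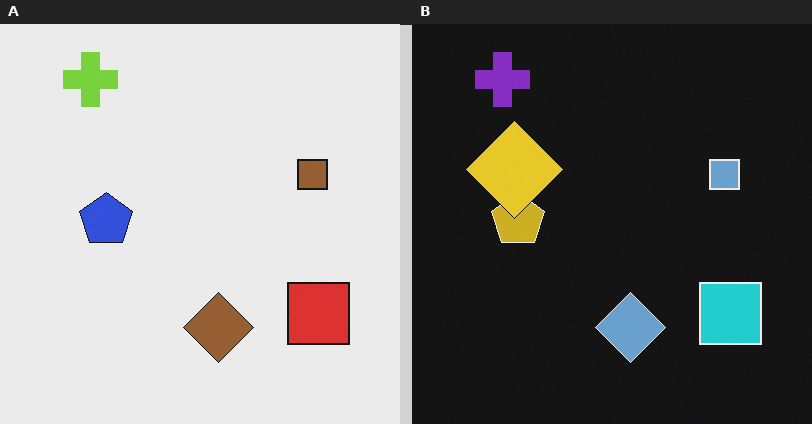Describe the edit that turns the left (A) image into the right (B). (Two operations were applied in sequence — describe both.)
Color-inverted (negative), then overlaid with an additional yellow diamond.

The light background has become dark and every shape's color is its complement — a photographic negative. A yellow diamond appears in the right (B) image that is absent from the left (A).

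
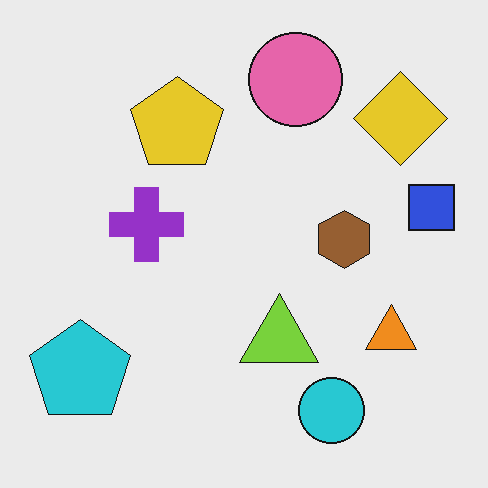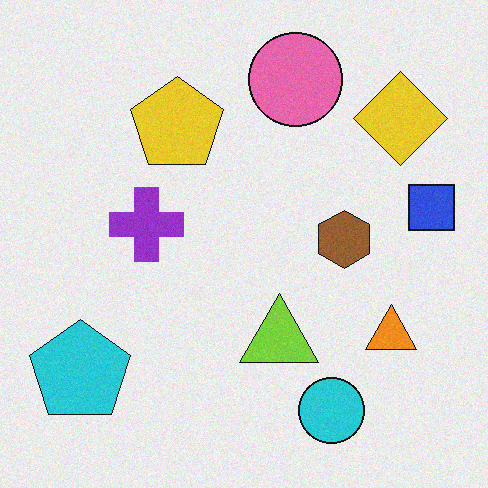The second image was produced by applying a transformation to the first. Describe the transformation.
It was degraded with subtle gaussian noise.

Random speckle covers the whole image, including the flat background.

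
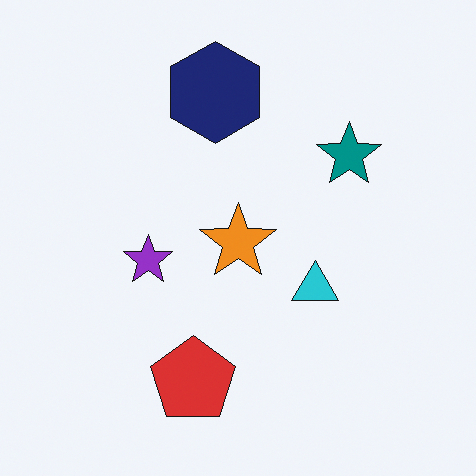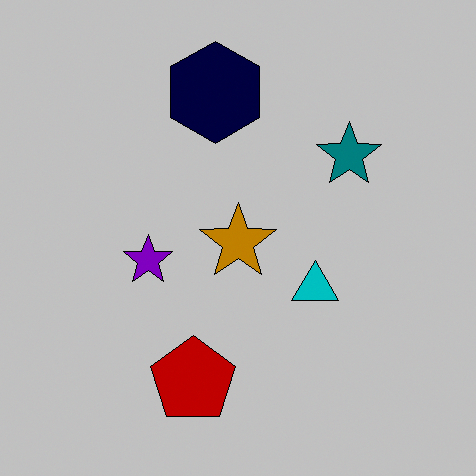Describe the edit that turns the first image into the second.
This is the original image aggressively posterized.

Each flat color has snapped to a coarser quantized level — most visibly, the near-white background has dropped to a flat grey.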